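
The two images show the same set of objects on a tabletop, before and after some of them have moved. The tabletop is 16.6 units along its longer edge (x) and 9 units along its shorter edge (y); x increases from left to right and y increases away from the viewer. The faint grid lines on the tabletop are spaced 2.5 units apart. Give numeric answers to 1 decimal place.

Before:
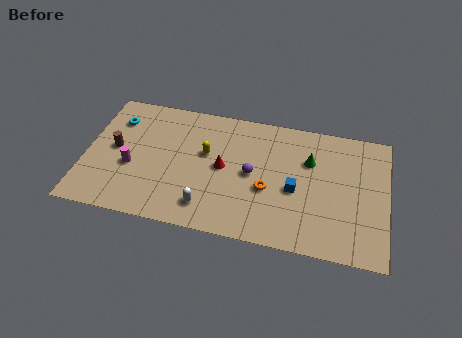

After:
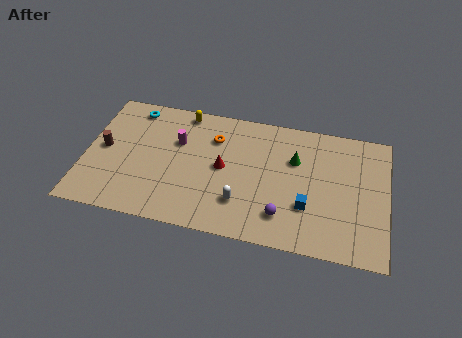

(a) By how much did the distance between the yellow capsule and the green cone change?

+0.9

The distance was about 5.7 in the first image and 6.6 in the second, so they moved 0.9 units further apart.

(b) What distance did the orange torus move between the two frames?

4.3

From (10.1, 3.6) to (7.0, 6.6), the orange torus covered √(3.1² + 3.0²) ≈ 4.3 units.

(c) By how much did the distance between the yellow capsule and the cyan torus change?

-2.5

Before: roughly 5.3 units apart; after: 2.8. That's 2.5 units closer together.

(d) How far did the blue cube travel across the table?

1.2

The blue cube was near (11.6, 3.9) before and (12.3, 2.9) after, so it travelled √(0.7² + 1.0²) ≈ 1.2 units.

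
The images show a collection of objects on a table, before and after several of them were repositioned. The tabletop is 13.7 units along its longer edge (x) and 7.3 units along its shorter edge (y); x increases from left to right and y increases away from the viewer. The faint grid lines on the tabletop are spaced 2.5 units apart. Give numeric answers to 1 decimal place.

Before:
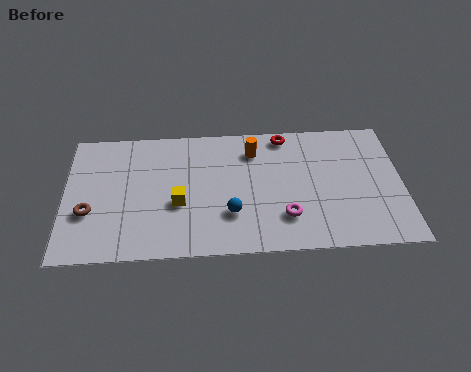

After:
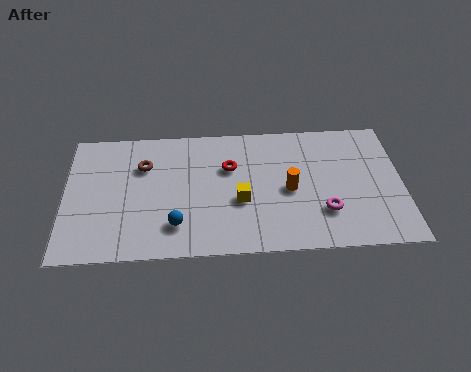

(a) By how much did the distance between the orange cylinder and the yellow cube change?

-2.1

The distance was about 4.2 in the first image and 2.1 in the second, so they moved 2.1 units closer together.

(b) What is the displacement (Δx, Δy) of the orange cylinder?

(1.4, -2.3)

From the two frames, the orange cylinder sits at roughly (7.7, 5.7) before and (9.1, 3.4) after.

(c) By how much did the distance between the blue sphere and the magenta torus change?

+3.8

The distance was about 2.2 in the first image and 6.0 in the second, so they moved 3.8 units further apart.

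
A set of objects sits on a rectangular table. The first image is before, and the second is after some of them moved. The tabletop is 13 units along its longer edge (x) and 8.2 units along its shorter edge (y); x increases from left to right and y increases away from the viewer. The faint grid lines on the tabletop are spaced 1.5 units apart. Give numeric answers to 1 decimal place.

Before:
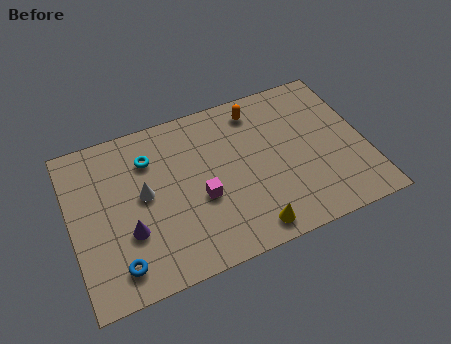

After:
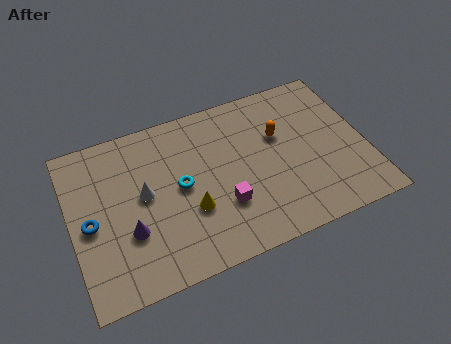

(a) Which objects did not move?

the white cone and the purple cone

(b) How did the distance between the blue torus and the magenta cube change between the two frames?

+1.6

The distance was about 4.2 in the first image and 5.8 in the second, so they moved 1.6 units further apart.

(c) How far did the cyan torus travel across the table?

2.2

From (3.6, 6.1) to (4.8, 4.2), the cyan torus covered √(1.2² + 1.9²) ≈ 2.2 units.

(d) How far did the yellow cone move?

3.1

The yellow cone was near (7.5, 1.0) before and (5.1, 2.9) after, so it travelled √(2.4² + 1.9²) ≈ 3.1 units.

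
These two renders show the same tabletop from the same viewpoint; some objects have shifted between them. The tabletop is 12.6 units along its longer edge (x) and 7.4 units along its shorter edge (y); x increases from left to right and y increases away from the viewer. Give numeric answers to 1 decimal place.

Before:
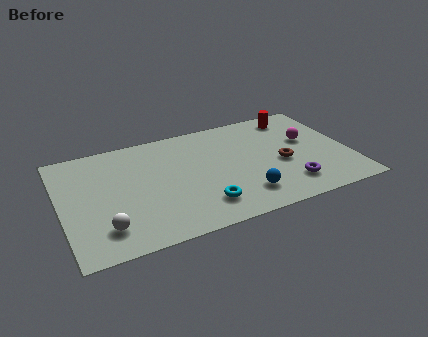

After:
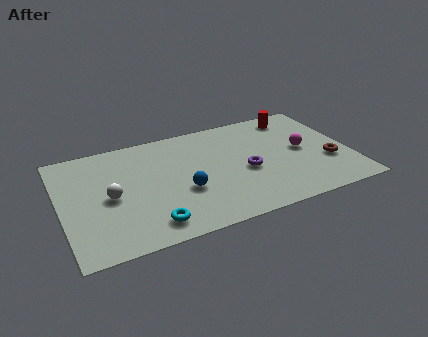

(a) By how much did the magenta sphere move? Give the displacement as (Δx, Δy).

(-0.3, -0.6)

The magenta sphere started near (10.9, 4.4) and ended near (10.6, 3.8).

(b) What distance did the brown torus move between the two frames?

2.1

The brown torus was near (9.6, 3.2) before and (11.6, 2.6) after, so it travelled √(2.0² + 0.6²) ≈ 2.1 units.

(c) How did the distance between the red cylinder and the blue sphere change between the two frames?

+0.9

Before: roughly 5.5 units apart; after: 6.4. That's 0.9 units further apart.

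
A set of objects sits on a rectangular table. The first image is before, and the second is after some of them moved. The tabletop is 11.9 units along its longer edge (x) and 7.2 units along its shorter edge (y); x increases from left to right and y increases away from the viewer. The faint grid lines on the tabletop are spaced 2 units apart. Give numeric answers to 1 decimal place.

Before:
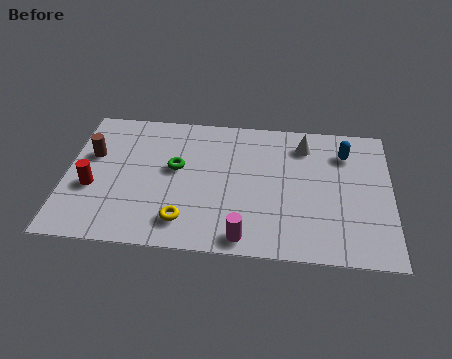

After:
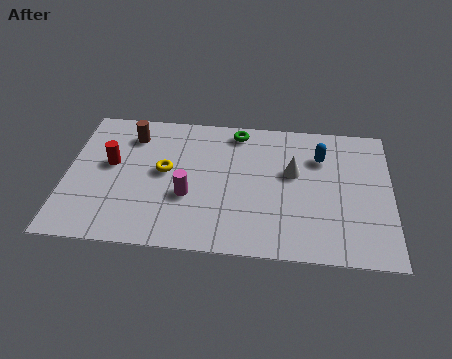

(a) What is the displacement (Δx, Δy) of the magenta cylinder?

(-2.1, 1.9)

The magenta cylinder started near (6.6, 0.8) and ended near (4.5, 2.7).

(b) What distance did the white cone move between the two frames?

1.6

The white cone moved from about (8.7, 5.8) to (8.3, 4.3), a distance of √(0.4² + 1.5²) ≈ 1.6.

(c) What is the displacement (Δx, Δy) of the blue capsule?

(-0.9, -0.3)

From the two frames, the blue capsule sits at roughly (10.2, 5.5) before and (9.3, 5.2) after.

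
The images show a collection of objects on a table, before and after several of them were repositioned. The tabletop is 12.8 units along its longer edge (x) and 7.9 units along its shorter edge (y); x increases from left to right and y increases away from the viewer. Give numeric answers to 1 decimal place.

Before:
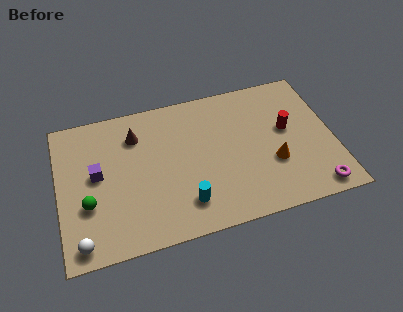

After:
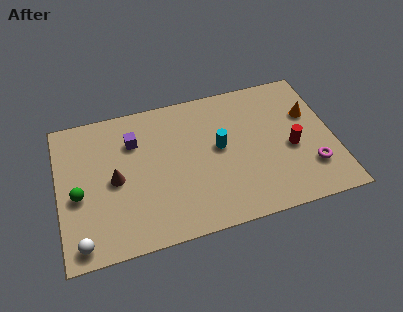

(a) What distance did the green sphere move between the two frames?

0.7

The green sphere was near (1.3, 2.8) before and (0.9, 3.4) after, so it travelled √(0.4² + 0.6²) ≈ 0.7 units.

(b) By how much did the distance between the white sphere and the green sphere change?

+0.6

The distance was about 1.9 in the first image and 2.5 in the second, so they moved 0.6 units further apart.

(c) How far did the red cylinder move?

1.1

The red cylinder was near (10.7, 4.5) before and (10.8, 3.4) after, so it travelled √(0.1² + 1.1²) ≈ 1.1 units.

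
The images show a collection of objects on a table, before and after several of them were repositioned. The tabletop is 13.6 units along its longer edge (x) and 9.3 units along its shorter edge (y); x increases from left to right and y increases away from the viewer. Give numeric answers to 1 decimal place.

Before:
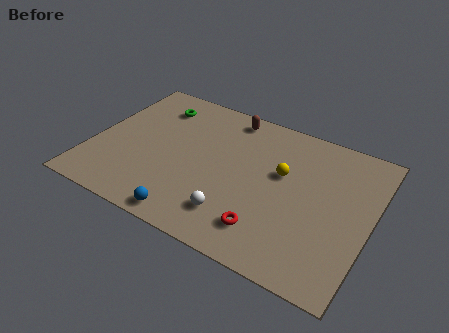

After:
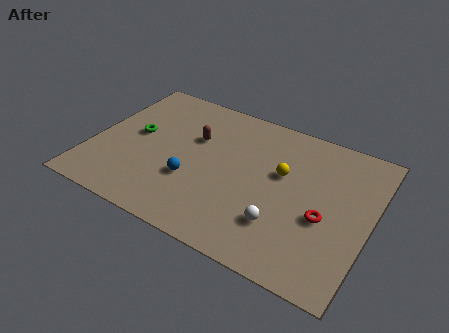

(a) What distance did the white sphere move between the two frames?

2.3

The white sphere moved from about (7.4, 2.0) to (9.6, 2.5), a distance of √(2.2² + 0.5²) ≈ 2.3.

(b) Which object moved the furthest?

the red torus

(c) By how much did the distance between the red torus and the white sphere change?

+0.7

Before: roughly 1.6 units apart; after: 2.3. That's 0.7 units further apart.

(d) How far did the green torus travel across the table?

2.5

From (2.6, 7.4) to (2.0, 5.0), the green torus covered √(0.6² + 2.4²) ≈ 2.5 units.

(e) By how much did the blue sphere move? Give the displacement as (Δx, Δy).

(-0.3, 2.3)

From the two frames, the blue sphere sits at roughly (5.4, 0.9) before and (5.1, 3.2) after.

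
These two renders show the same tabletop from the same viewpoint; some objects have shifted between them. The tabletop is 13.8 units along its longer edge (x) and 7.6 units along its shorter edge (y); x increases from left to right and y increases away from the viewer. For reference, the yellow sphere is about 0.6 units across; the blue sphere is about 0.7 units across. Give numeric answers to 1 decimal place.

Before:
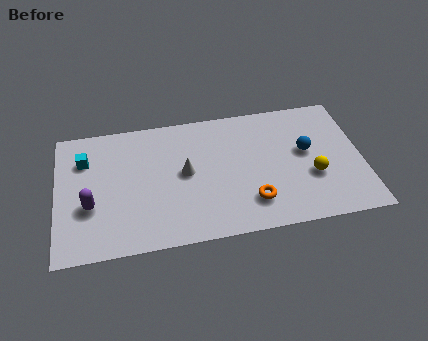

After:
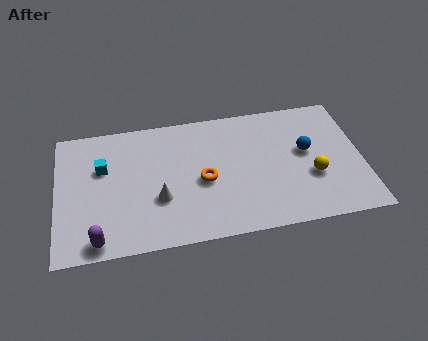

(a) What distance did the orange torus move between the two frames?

2.6

From (8.7, 1.8) to (6.6, 3.4), the orange torus covered √(2.1² + 1.6²) ≈ 2.6 units.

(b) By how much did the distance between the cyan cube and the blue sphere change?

-0.9

Before: roughly 10.1 units apart; after: 9.2. That's 0.9 units closer together.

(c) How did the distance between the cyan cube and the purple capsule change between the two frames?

+1.4

They were about 2.7 units apart before and 4.1 after — 1.4 units further apart.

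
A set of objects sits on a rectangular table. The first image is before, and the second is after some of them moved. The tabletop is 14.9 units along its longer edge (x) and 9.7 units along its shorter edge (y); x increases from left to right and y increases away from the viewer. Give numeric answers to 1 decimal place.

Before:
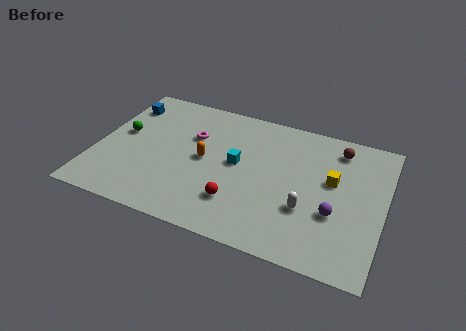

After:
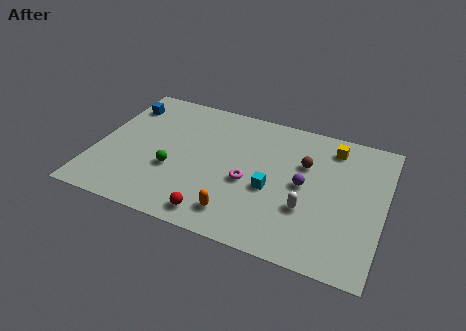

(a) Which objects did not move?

the white capsule and the blue cube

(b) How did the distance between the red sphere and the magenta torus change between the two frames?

-1.6

The distance was about 4.8 in the first image and 3.2 in the second, so they moved 1.6 units closer together.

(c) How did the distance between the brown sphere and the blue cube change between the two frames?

-1.5

They were about 11.3 units apart before and 9.8 after — 1.5 units closer together.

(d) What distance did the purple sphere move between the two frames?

2.2

From (12.5, 3.5) to (10.8, 4.9), the purple sphere covered √(1.7² + 1.4²) ≈ 2.2 units.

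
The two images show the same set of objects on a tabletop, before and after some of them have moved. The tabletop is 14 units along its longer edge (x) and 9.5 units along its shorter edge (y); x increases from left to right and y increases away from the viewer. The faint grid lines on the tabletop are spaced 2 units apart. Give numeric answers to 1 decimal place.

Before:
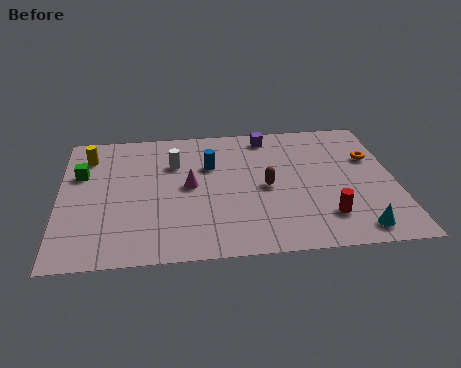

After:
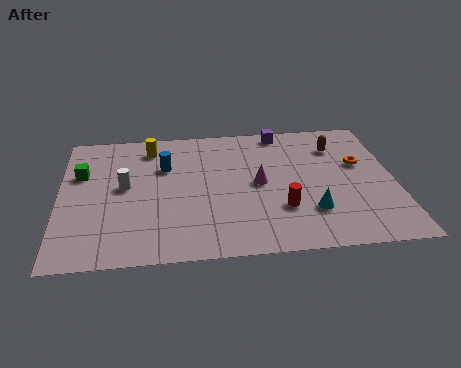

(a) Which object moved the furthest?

the brown capsule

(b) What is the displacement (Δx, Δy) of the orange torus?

(-0.5, -0.4)

The orange torus started near (13.1, 6.2) and ended near (12.6, 5.8).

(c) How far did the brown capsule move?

4.1

The brown capsule was near (8.6, 4.5) before and (11.7, 7.2) after, so it travelled √(3.1² + 2.7²) ≈ 4.1 units.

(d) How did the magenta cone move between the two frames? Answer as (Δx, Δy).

(2.9, -0.1)

The magenta cone started near (5.4, 4.9) and ended near (8.3, 4.8).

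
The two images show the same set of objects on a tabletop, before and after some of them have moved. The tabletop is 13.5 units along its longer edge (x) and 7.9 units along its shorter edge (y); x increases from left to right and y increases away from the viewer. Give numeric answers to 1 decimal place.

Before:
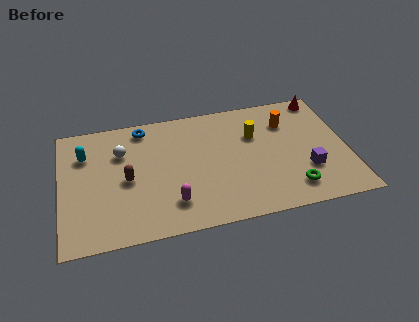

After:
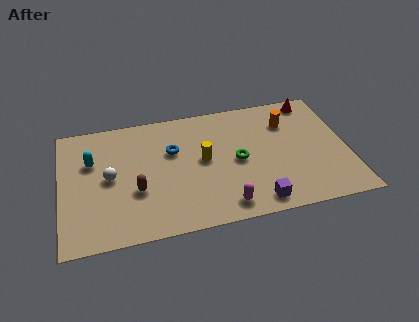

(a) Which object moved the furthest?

the green torus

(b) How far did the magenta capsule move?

2.5

The magenta capsule was near (5.1, 1.8) before and (7.5, 1.1) after, so it travelled √(2.4² + 0.7²) ≈ 2.5 units.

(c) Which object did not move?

the orange cylinder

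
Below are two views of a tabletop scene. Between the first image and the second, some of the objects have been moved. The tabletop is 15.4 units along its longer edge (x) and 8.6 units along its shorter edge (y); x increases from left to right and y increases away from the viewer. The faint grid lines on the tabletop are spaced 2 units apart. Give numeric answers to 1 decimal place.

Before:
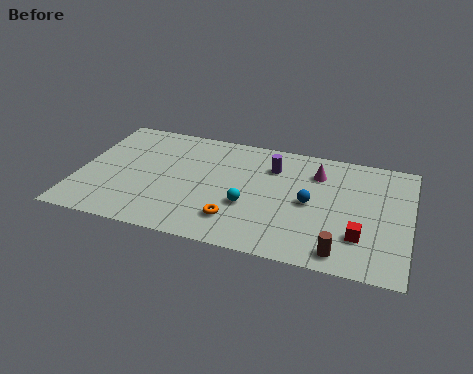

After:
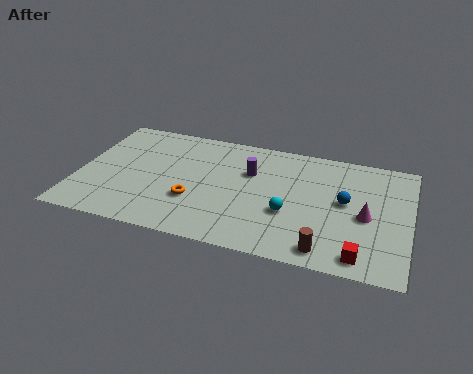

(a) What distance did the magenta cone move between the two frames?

3.5

From (11.0, 6.5) to (13.4, 3.9), the magenta cone covered √(2.4² + 2.6²) ≈ 3.5 units.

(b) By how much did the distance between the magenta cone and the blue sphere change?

-1.0

Before: roughly 2.3 units apart; after: 1.3. That's 1.0 units closer together.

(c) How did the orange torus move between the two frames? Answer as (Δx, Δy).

(-2.0, 0.9)

The orange torus started near (7.5, 2.0) and ended near (5.5, 2.9).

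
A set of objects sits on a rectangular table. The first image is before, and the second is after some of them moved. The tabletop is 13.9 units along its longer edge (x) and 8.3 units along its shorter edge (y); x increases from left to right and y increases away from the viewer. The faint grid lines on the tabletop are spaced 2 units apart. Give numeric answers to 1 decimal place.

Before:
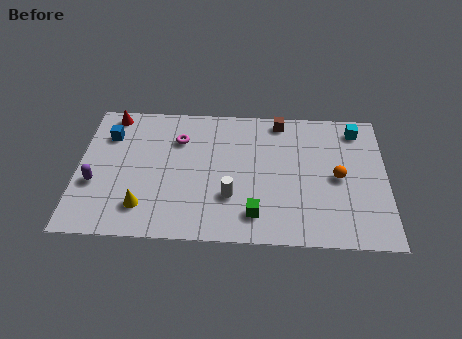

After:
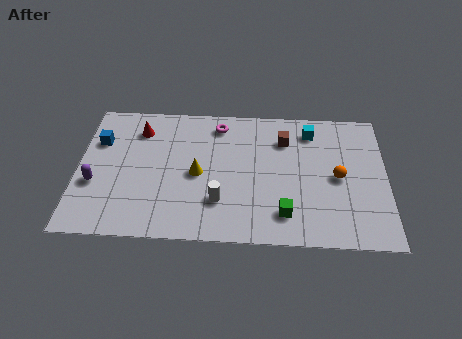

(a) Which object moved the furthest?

the yellow cone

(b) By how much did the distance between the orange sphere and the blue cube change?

+0.3

The distance was about 10.6 in the first image and 10.9 in the second, so they moved 0.3 units further apart.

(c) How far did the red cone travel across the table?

1.6

The red cone moved from about (1.4, 7.4) to (2.7, 6.5), a distance of √(1.3² + 0.9²) ≈ 1.6.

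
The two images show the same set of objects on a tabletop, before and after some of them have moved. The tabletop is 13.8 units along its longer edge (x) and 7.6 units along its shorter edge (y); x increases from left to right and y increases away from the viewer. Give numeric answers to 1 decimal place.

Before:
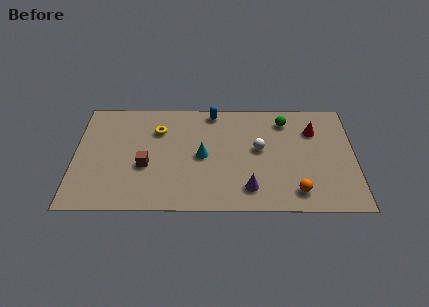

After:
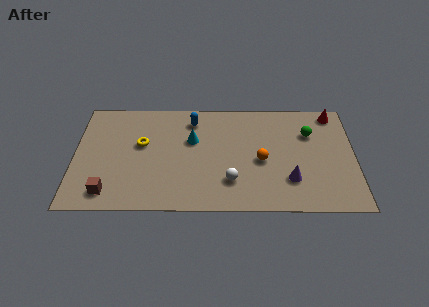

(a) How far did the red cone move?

1.6

The red cone was near (11.8, 5.5) before and (12.8, 6.7) after, so it travelled √(1.0² + 1.2²) ≈ 1.6 units.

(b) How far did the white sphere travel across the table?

2.6

From (9.1, 4.2) to (7.7, 2.0), the white sphere covered √(1.4² + 2.2²) ≈ 2.6 units.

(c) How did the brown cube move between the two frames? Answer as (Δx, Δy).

(-1.8, -1.8)

From the two frames, the brown cube sits at roughly (3.5, 3.0) before and (1.7, 1.2) after.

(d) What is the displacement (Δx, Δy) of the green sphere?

(1.2, -0.9)

From the two frames, the green sphere sits at roughly (10.4, 6.2) before and (11.6, 5.3) after.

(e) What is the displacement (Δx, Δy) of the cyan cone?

(-0.5, 1.1)

The cyan cone was at about (6.3, 3.7) and moved to about (5.8, 4.8).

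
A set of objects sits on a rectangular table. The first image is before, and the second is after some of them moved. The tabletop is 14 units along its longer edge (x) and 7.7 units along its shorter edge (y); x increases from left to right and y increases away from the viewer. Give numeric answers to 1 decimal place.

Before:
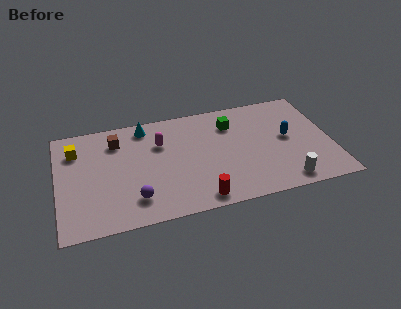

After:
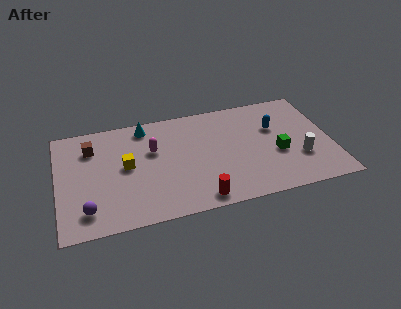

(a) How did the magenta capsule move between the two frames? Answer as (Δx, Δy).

(-0.4, -0.4)

The magenta capsule started near (5.3, 5.3) and ended near (4.9, 4.9).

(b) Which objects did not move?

the red cylinder and the cyan cone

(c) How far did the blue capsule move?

1.1

The blue capsule moved from about (11.8, 4.1) to (11.2, 5.0), a distance of √(0.6² + 0.9²) ≈ 1.1.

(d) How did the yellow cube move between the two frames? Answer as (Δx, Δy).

(2.5, -1.7)

From the two frames, the yellow cube sits at roughly (1.0, 5.8) before and (3.5, 4.1) after.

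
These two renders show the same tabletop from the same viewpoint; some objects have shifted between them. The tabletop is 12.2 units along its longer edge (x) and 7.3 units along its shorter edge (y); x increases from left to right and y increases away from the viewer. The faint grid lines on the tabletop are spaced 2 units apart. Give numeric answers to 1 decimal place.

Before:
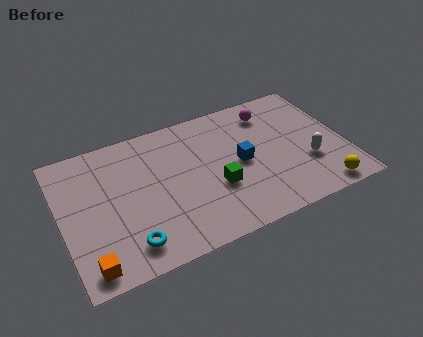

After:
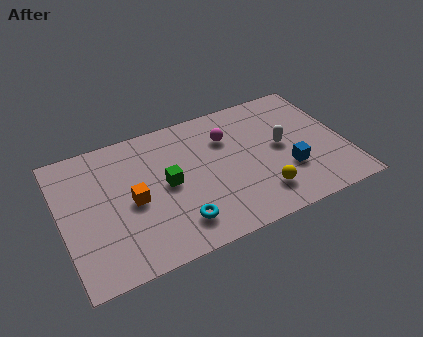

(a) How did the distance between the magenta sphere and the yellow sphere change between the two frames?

-1.6

Before: roughly 5.3 units apart; after: 3.7. That's 1.6 units closer together.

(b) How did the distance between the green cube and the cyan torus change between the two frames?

-1.9

Before: roughly 4.1 units apart; after: 2.2. That's 1.9 units closer together.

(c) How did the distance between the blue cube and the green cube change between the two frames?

+3.8

They were about 1.5 units apart before and 5.3 after — 3.8 units further apart.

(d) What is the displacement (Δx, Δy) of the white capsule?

(-1.0, 1.3)

From the two frames, the white capsule sits at roughly (10.5, 2.5) before and (9.5, 3.8) after.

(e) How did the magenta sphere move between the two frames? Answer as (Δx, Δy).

(-2.0, -0.7)

The magenta sphere started near (9.3, 5.9) and ended near (7.3, 5.2).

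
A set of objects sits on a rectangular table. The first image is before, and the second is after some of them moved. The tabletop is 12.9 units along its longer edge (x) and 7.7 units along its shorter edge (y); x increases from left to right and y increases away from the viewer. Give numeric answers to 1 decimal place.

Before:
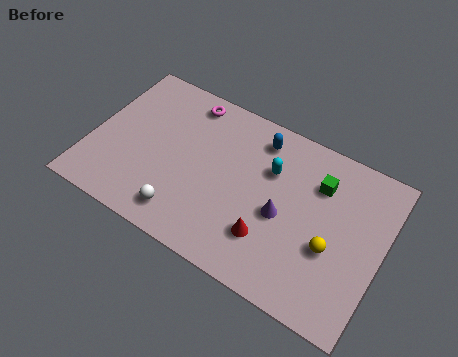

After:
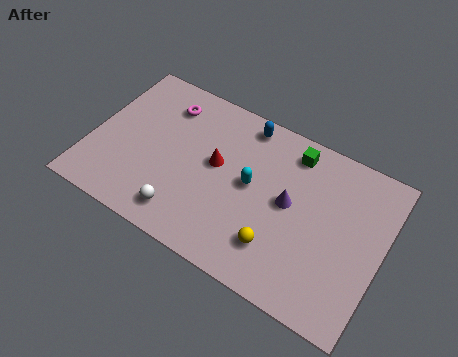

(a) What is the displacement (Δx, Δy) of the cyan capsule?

(-0.7, -1.1)

From the two frames, the cyan capsule sits at roughly (7.8, 5.2) before and (7.1, 4.1) after.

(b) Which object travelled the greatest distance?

the red cone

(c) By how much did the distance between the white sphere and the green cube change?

-0.3

Before: roughly 6.9 units apart; after: 6.6. That's 0.3 units closer together.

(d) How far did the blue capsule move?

0.8

From (7.1, 6.4) to (6.4, 6.8), the blue capsule covered √(0.7² + 0.4²) ≈ 0.8 units.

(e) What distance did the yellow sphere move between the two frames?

2.5

The yellow sphere was near (10.8, 3.0) before and (8.6, 1.9) after, so it travelled √(2.2² + 1.1²) ≈ 2.5 units.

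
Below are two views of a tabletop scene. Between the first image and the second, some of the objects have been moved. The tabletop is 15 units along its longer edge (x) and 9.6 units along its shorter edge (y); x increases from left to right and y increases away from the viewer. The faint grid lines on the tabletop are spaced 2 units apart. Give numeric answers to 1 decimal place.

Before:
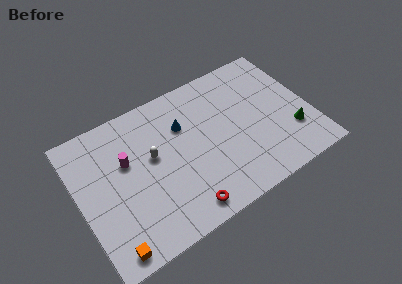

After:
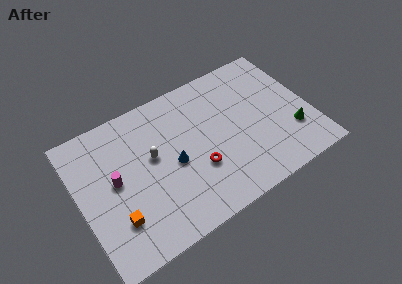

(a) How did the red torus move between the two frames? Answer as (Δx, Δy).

(1.3, 2.1)

From the two frames, the red torus sits at roughly (6.1, 1.2) before and (7.4, 3.3) after.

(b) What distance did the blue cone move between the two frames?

2.4

From (7.0, 6.6) to (6.0, 4.4), the blue cone covered √(1.0² + 2.2²) ≈ 2.4 units.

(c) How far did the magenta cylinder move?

1.3

The magenta cylinder moved from about (3.2, 6.0) to (2.3, 5.1), a distance of √(0.9² + 0.9²) ≈ 1.3.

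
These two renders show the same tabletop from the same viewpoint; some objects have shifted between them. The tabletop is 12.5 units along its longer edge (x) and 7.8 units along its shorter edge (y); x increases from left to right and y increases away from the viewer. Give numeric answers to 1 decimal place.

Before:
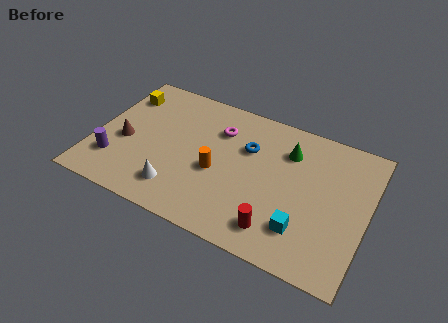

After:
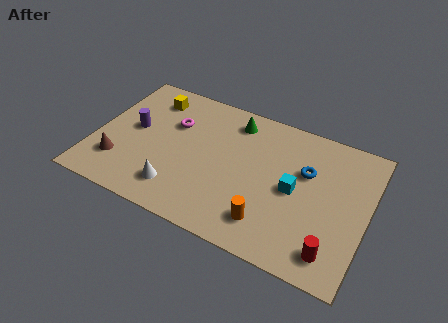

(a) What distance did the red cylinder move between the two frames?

2.5

The red cylinder was near (8.7, 1.4) before and (11.2, 1.3) after, so it travelled √(2.5² + 0.1²) ≈ 2.5 units.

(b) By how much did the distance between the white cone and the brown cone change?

-0.4

Before: roughly 3.2 units apart; after: 2.8. That's 0.4 units closer together.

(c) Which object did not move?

the white cone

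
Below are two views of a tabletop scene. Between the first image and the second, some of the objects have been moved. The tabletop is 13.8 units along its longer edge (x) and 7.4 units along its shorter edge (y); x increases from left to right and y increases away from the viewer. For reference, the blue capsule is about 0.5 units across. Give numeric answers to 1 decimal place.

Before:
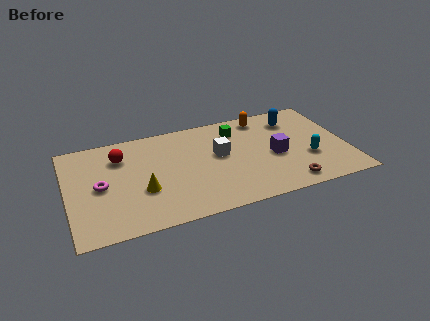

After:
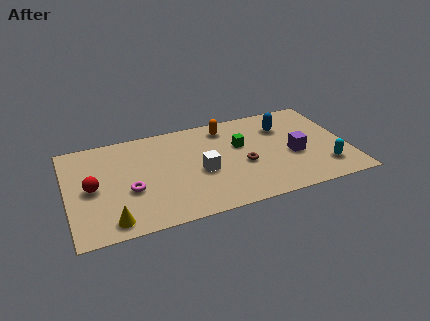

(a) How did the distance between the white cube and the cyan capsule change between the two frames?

+1.6

They were about 4.6 units apart before and 6.2 after — 1.6 units further apart.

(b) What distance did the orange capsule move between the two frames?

1.9

The orange capsule was near (9.9, 6.4) before and (8.0, 6.2) after, so it travelled √(1.9² + 0.2²) ≈ 1.9 units.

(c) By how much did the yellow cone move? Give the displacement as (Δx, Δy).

(-1.6, -1.7)

The yellow cone was at about (3.6, 2.7) and moved to about (2.0, 1.0).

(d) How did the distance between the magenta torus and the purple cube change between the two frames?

-0.5

The distance was about 8.6 in the first image and 8.1 in the second, so they moved 0.5 units closer together.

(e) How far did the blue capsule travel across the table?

0.7

The blue capsule was near (11.4, 5.8) before and (10.8, 5.4) after, so it travelled √(0.6² + 0.4²) ≈ 0.7 units.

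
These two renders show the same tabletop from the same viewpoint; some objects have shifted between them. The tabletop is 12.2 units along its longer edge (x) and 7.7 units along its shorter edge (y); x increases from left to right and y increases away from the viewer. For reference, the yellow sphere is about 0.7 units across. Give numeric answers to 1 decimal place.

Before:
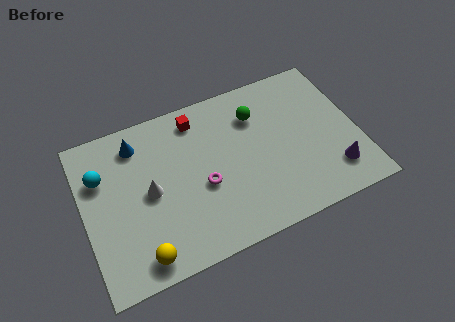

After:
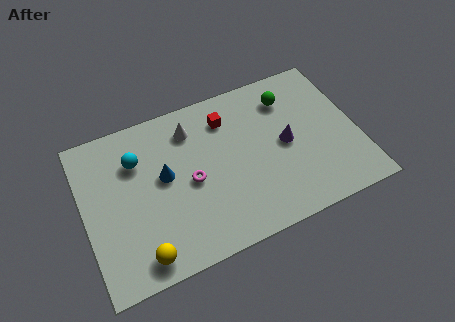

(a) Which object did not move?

the yellow sphere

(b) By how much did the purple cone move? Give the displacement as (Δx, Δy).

(-1.9, 2.1)

The purple cone was at about (10.9, 1.7) and moved to about (9.0, 3.8).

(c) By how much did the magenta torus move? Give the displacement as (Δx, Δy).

(-0.5, 0.4)

The magenta torus was at about (5.2, 3.2) and moved to about (4.7, 3.6).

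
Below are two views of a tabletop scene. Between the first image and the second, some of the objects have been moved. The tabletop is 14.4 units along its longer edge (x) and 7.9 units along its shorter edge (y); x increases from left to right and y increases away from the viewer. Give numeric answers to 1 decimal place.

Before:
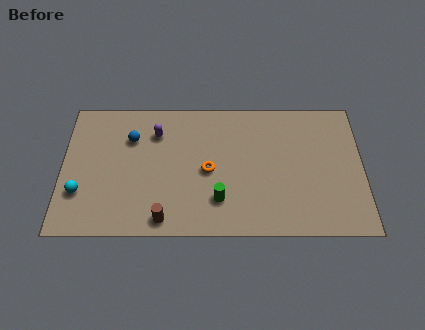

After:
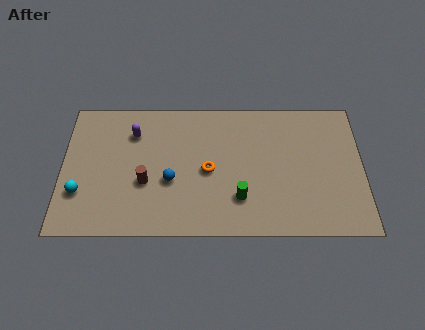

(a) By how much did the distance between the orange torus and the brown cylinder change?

-0.4

They were about 3.5 units apart before and 3.1 after — 0.4 units closer together.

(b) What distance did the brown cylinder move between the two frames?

2.3

The brown cylinder moved from about (4.9, 0.9) to (4.0, 3.0), a distance of √(0.9² + 2.1²) ≈ 2.3.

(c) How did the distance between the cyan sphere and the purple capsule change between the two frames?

-0.7

Before: roughly 5.0 units apart; after: 4.3. That's 0.7 units closer together.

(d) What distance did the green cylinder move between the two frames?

1.0

The green cylinder was near (7.5, 2.0) before and (8.5, 2.1) after, so it travelled √(1.0² + 0.1²) ≈ 1.0 units.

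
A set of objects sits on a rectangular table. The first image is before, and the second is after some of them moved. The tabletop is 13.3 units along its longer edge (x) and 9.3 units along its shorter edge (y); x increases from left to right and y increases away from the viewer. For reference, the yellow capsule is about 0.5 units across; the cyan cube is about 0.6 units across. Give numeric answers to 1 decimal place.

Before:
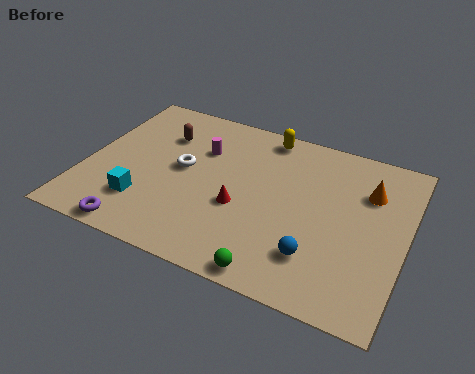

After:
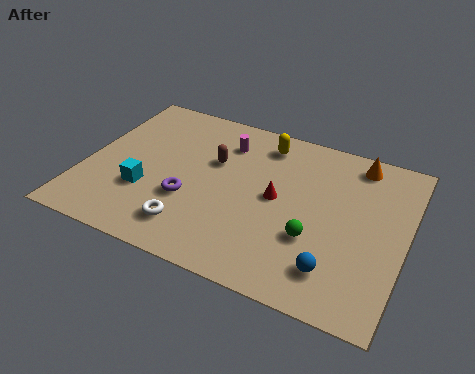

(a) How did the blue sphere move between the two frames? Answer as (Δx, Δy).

(0.8, -0.4)

From the two frames, the blue sphere sits at roughly (9.9, 2.3) before and (10.7, 1.9) after.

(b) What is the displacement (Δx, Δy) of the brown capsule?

(2.3, -0.8)

The brown capsule started near (2.9, 6.7) and ended near (5.2, 5.9).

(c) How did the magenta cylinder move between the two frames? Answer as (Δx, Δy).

(0.9, 0.8)

From the two frames, the magenta cylinder sits at roughly (4.6, 6.4) before and (5.5, 7.2) after.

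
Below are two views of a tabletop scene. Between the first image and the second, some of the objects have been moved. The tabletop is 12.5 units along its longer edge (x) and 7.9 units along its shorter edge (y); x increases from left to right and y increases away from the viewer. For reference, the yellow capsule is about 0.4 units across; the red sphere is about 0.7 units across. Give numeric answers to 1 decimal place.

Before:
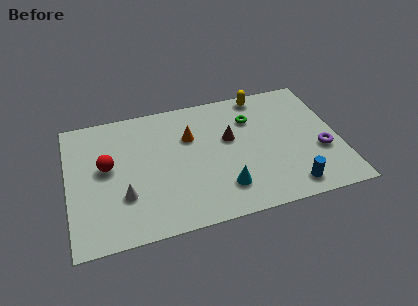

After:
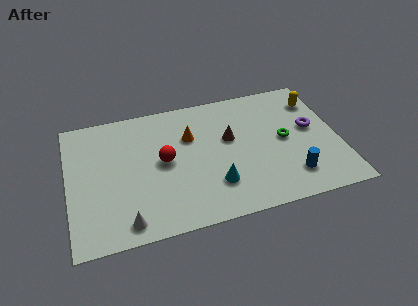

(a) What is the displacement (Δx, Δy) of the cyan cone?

(-0.4, 0.3)

The cyan cone started near (7.0, 1.8) and ended near (6.6, 2.1).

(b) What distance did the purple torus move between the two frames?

1.5

From (11.6, 2.9) to (11.3, 4.4), the purple torus covered √(0.3² + 1.5²) ≈ 1.5 units.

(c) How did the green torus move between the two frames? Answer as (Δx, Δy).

(1.4, -1.7)

The green torus started near (8.6, 5.7) and ended near (10.0, 4.0).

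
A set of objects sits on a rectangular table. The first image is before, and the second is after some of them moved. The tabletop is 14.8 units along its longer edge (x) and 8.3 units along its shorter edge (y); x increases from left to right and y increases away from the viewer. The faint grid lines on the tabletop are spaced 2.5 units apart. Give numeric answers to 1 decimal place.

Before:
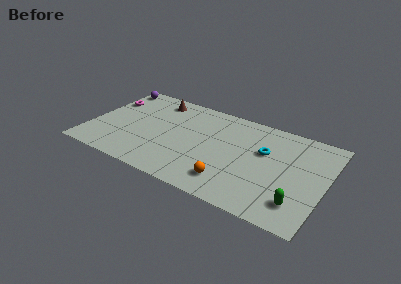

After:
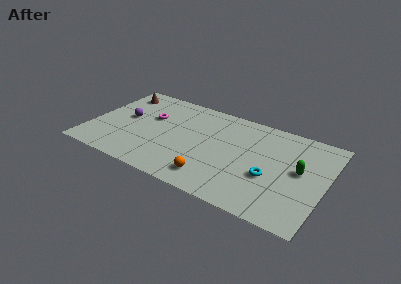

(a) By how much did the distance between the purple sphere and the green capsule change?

-2.6

The distance was about 13.7 in the first image and 11.1 in the second, so they moved 2.6 units closer together.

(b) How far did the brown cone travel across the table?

2.4

The brown cone moved from about (3.7, 7.0) to (1.3, 6.8), a distance of √(2.4² + 0.2²) ≈ 2.4.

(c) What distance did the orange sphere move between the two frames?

1.1

From (9.2, 1.7) to (8.1, 1.5), the orange sphere covered √(1.1² + 0.2²) ≈ 1.1 units.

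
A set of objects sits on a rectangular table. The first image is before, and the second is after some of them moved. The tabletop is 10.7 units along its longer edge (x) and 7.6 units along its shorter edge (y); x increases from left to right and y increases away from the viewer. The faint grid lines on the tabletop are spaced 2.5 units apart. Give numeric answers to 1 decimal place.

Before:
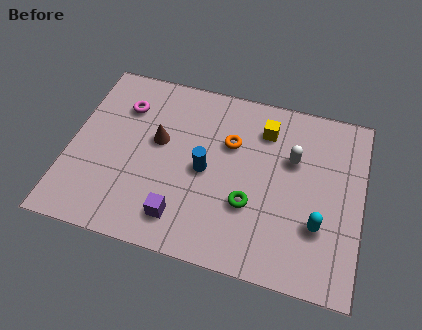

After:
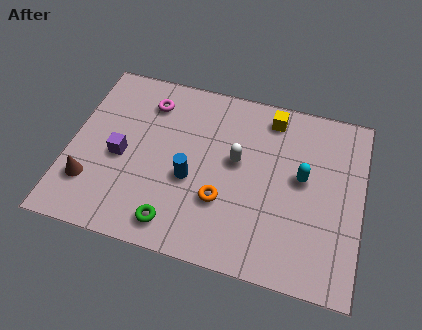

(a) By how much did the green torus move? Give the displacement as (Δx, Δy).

(-2.6, -1.5)

The green torus started near (6.7, 2.6) and ended near (4.1, 1.1).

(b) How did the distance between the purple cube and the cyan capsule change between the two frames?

+1.6

Before: roughly 5.0 units apart; after: 6.6. That's 1.6 units further apart.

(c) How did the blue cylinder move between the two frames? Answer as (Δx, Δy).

(-0.5, -0.5)

From the two frames, the blue cylinder sits at roughly (5.0, 3.6) before and (4.5, 3.1) after.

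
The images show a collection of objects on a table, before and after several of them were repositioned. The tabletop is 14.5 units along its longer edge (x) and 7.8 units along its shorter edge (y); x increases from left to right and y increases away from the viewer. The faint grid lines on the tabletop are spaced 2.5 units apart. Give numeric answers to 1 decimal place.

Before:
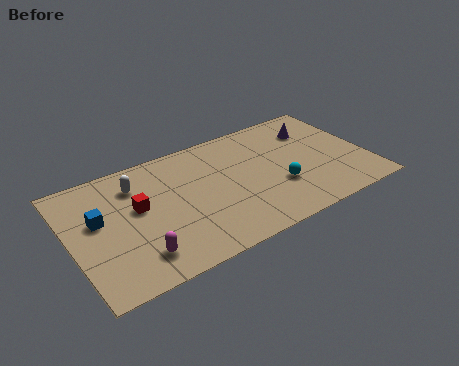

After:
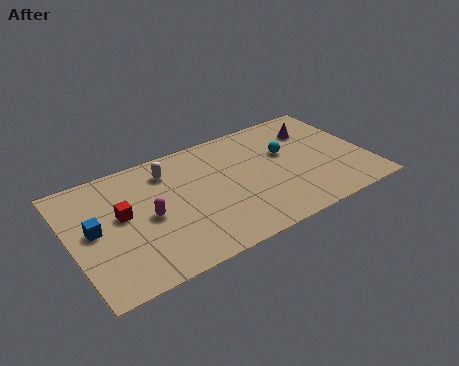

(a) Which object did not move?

the purple cone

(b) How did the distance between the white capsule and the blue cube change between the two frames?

+2.0

They were about 2.4 units apart before and 4.4 after — 2.0 units further apart.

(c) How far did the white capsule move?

1.6

The white capsule was near (3.4, 6.0) before and (5.0, 6.2) after, so it travelled √(1.6² + 0.2²) ≈ 1.6 units.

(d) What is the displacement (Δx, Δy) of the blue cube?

(-0.3, -0.5)

The blue cube was at about (1.4, 4.6) and moved to about (1.1, 4.1).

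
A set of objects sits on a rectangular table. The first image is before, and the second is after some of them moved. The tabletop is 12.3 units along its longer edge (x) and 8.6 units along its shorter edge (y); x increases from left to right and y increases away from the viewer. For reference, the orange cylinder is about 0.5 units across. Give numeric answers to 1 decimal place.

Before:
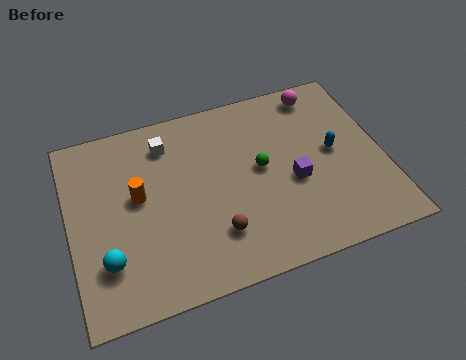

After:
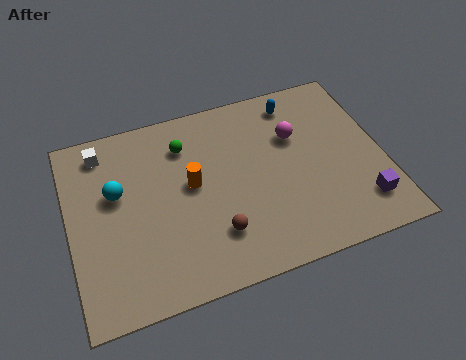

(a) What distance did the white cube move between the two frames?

2.5

The white cube was near (4.0, 6.9) before and (1.5, 7.3) after, so it travelled √(2.5² + 0.4²) ≈ 2.5 units.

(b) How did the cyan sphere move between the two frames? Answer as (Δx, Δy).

(0.6, 2.9)

From the two frames, the cyan sphere sits at roughly (1.3, 2.3) before and (1.9, 5.2) after.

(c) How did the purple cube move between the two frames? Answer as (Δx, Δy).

(2.5, -1.8)

From the two frames, the purple cube sits at roughly (8.7, 3.6) before and (11.2, 1.8) after.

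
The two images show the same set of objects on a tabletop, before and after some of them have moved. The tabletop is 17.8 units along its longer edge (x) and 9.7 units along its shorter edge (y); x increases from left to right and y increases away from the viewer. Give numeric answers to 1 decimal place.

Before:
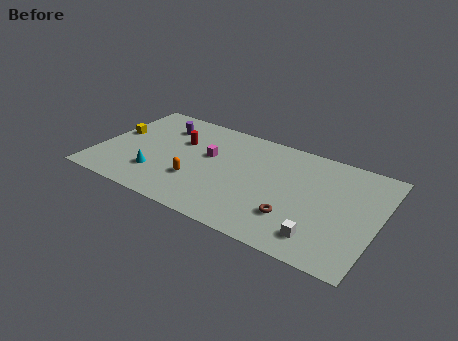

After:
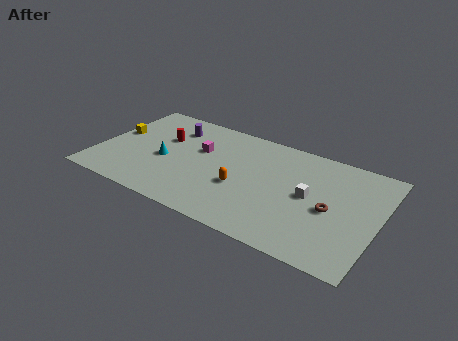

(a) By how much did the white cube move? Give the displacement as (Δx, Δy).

(-1.1, 3.2)

From the two frames, the white cube sits at roughly (14.6, 1.8) before and (13.5, 5.0) after.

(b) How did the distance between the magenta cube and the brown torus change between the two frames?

+2.1

The distance was about 6.7 in the first image and 8.8 in the second, so they moved 2.1 units further apart.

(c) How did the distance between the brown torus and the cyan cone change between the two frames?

+1.8

They were about 8.8 units apart before and 10.6 after — 1.8 units further apart.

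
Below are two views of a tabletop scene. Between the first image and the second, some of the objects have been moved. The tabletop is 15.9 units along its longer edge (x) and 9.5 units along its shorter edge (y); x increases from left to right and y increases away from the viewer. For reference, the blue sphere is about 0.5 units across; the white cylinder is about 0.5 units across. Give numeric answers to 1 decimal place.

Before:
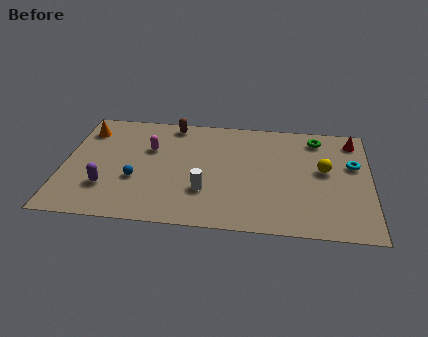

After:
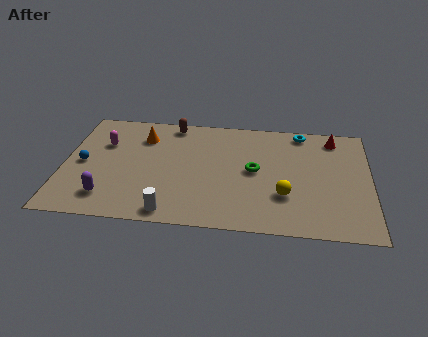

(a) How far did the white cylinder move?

2.5

The white cylinder was near (7.4, 2.9) before and (5.7, 1.0) after, so it travelled √(1.7² + 1.9²) ≈ 2.5 units.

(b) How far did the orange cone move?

3.0

The orange cone moved from about (1.0, 7.5) to (4.0, 7.2), a distance of √(3.0² + 0.3²) ≈ 3.0.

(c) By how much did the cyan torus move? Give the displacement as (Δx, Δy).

(-2.7, 2.6)

From the two frames, the cyan torus sits at roughly (15.0, 5.9) before and (12.3, 8.5) after.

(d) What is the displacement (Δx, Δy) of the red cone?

(-1.0, 0.1)

The red cone was at about (15.0, 8.0) and moved to about (14.0, 8.1).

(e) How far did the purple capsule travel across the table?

0.8

The purple capsule was near (2.3, 2.7) before and (2.4, 1.9) after, so it travelled √(0.1² + 0.8²) ≈ 0.8 units.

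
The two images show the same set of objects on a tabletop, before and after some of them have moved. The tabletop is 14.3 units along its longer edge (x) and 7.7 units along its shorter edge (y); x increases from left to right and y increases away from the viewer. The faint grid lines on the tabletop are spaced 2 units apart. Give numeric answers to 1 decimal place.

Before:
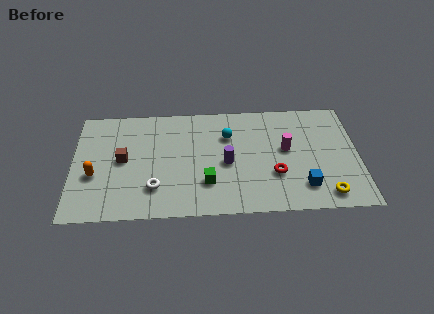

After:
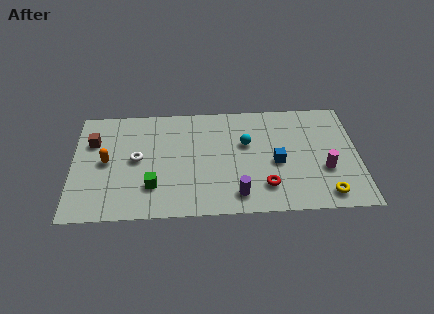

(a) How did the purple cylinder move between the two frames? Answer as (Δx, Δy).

(0.5, -2.2)

From the two frames, the purple cylinder sits at roughly (7.7, 3.5) before and (8.2, 1.3) after.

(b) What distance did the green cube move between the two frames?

2.7

The green cube moved from about (6.7, 2.2) to (4.0, 2.1), a distance of √(2.7² + 0.1²) ≈ 2.7.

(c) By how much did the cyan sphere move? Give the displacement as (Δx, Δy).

(0.9, -0.6)

The cyan sphere started near (7.8, 5.4) and ended near (8.7, 4.8).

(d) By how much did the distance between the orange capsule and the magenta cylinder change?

+1.3

The distance was about 9.7 in the first image and 11.0 in the second, so they moved 1.3 units further apart.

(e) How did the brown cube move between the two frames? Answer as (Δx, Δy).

(-1.5, 1.3)

The brown cube started near (2.5, 4.0) and ended near (1.0, 5.3).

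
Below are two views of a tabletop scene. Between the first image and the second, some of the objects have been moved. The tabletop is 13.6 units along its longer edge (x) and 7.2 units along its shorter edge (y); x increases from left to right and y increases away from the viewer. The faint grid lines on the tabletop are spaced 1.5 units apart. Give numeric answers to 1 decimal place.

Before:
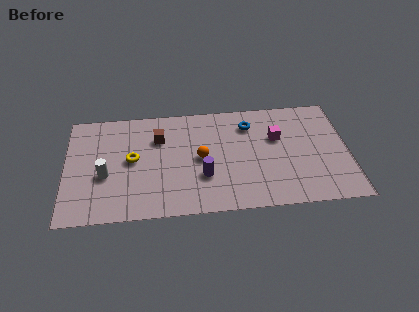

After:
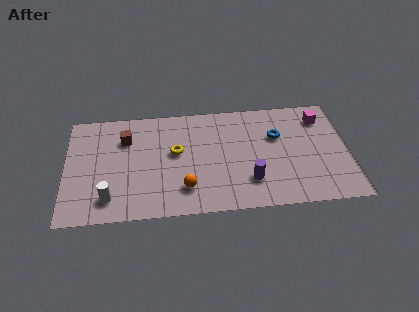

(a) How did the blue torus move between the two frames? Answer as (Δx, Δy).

(1.3, -0.9)

The blue torus started near (8.9, 5.6) and ended near (10.2, 4.7).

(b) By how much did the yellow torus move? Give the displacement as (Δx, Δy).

(2.1, 0.3)

The yellow torus was at about (3.2, 3.8) and moved to about (5.3, 4.1).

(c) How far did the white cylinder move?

1.5

From (1.9, 2.9) to (2.1, 1.4), the white cylinder covered √(0.2² + 1.5²) ≈ 1.5 units.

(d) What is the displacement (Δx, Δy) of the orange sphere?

(-0.8, -1.9)

The orange sphere was at about (6.5, 3.6) and moved to about (5.7, 1.7).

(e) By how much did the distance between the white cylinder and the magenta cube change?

+2.7

The distance was about 8.5 in the first image and 11.2 in the second, so they moved 2.7 units further apart.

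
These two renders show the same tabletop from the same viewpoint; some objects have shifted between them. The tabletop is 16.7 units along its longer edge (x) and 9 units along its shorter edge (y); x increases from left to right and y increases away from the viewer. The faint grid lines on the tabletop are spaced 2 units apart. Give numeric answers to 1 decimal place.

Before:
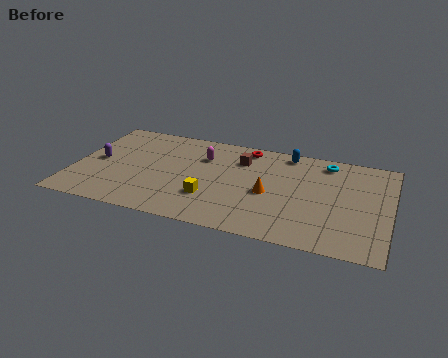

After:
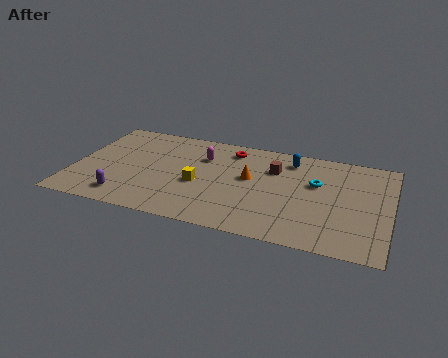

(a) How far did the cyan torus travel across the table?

2.1

The cyan torus moved from about (13.2, 7.7) to (12.8, 5.6), a distance of √(0.4² + 2.1²) ≈ 2.1.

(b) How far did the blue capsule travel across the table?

0.6

The blue capsule moved from about (11.1, 8.0) to (11.3, 7.4), a distance of √(0.2² + 0.6²) ≈ 0.6.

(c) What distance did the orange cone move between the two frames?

1.6

The orange cone moved from about (10.4, 4.0) to (9.3, 5.1), a distance of √(1.1² + 1.1²) ≈ 1.6.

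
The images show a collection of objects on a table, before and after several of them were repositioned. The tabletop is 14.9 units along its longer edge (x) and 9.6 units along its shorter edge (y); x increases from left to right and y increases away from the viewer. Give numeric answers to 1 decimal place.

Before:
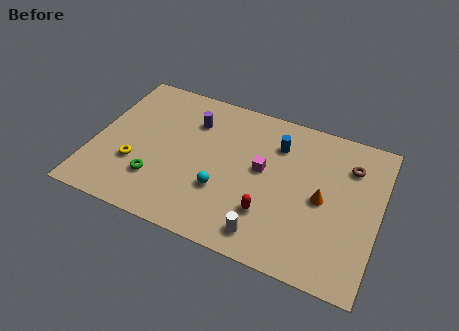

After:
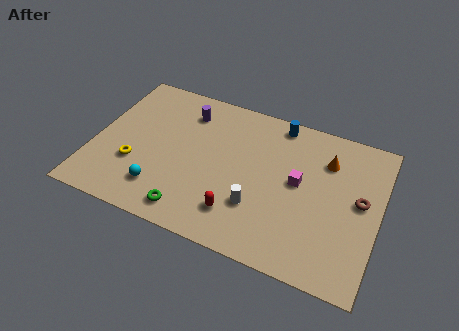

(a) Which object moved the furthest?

the cyan sphere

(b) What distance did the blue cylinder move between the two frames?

1.4

The blue cylinder moved from about (9.4, 7.2) to (9.3, 8.6), a distance of √(0.1² + 1.4²) ≈ 1.4.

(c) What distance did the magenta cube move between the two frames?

1.9

The magenta cube moved from about (8.8, 5.3) to (10.7, 5.2), a distance of √(1.9² + 0.1²) ≈ 1.9.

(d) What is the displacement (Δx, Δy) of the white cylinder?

(-0.6, 1.5)

The white cylinder was at about (9.4, 1.4) and moved to about (8.8, 2.9).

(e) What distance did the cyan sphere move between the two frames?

3.3

From (6.9, 3.2) to (3.8, 2.1), the cyan sphere covered √(3.1² + 1.1²) ≈ 3.3 units.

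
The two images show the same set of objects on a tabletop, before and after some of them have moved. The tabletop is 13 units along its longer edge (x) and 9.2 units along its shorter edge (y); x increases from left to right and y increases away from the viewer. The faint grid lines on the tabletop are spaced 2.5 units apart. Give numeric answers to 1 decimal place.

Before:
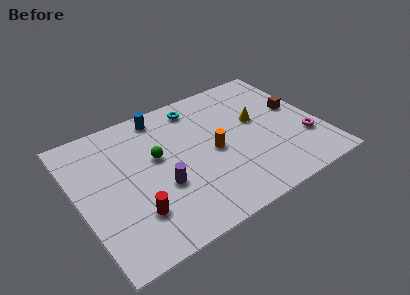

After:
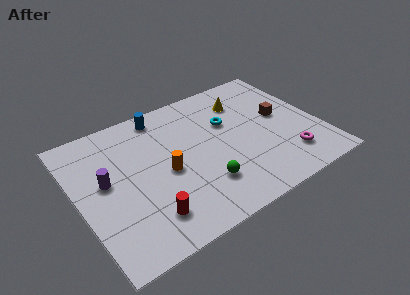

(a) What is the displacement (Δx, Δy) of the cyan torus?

(1.4, -1.9)

The cyan torus was at about (6.9, 7.8) and moved to about (8.3, 5.9).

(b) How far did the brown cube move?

0.9

From (12.0, 5.2) to (11.1, 5.0), the brown cube covered √(0.9² + 0.2²) ≈ 0.9 units.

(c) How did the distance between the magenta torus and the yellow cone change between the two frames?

+1.9

Before: roughly 3.3 units apart; after: 5.2. That's 1.9 units further apart.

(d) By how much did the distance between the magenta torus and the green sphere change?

-3.5

Before: roughly 8.1 units apart; after: 4.6. That's 3.5 units closer together.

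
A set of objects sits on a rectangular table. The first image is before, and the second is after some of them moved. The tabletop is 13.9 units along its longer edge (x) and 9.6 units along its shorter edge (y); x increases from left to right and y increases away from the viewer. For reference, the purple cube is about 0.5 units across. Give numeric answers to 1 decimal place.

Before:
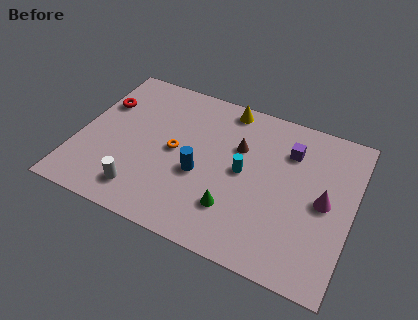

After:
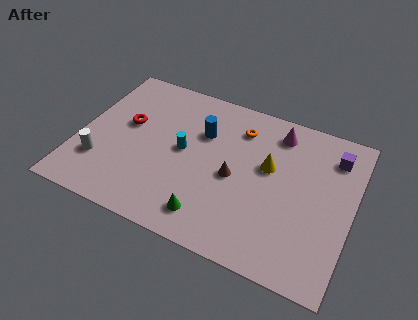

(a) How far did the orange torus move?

4.0

From (4.9, 4.8) to (7.9, 7.5), the orange torus covered √(3.0² + 2.7²) ≈ 4.0 units.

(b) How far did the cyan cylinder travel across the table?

3.1

From (8.4, 4.9) to (5.3, 5.0), the cyan cylinder covered √(3.1² + 0.1²) ≈ 3.1 units.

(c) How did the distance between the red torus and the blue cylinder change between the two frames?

-2.1

The distance was about 6.0 in the first image and 3.9 in the second, so they moved 2.1 units closer together.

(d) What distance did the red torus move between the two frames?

1.7

From (0.9, 6.5) to (2.3, 5.6), the red torus covered √(1.4² + 0.9²) ≈ 1.7 units.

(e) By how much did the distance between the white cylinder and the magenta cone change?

+0.6

Before: roughly 9.4 units apart; after: 10.0. That's 0.6 units further apart.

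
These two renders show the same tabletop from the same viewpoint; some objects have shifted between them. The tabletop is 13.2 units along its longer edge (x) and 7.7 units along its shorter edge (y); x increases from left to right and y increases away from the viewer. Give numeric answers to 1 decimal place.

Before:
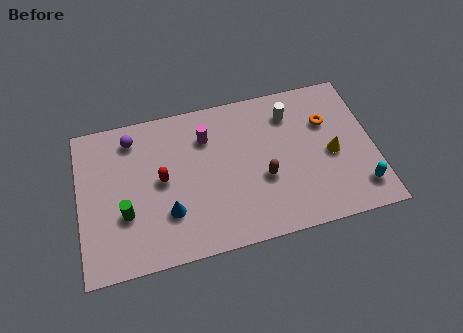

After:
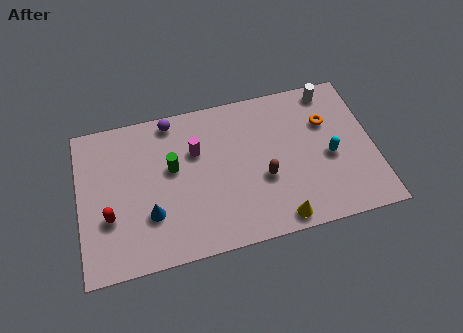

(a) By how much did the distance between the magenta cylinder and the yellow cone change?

-0.4

The distance was about 5.9 in the first image and 5.5 in the second, so they moved 0.4 units closer together.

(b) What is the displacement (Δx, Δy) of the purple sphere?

(1.8, 0.5)

The purple sphere was at about (2.5, 6.4) and moved to about (4.3, 6.9).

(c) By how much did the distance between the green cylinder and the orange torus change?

-2.5

They were about 9.5 units apart before and 7.0 after — 2.5 units closer together.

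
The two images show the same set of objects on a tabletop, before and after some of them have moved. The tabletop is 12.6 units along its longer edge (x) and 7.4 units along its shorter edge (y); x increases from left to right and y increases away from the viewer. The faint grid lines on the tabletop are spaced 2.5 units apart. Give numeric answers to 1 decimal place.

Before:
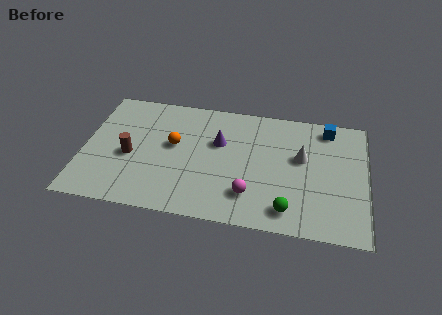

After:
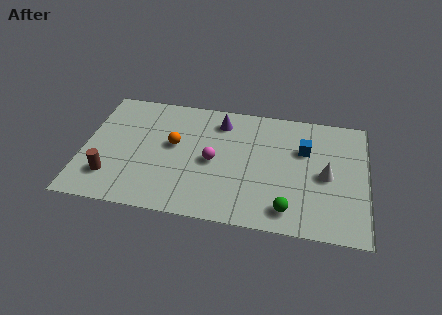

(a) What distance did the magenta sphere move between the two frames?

2.4

From (7.5, 1.8) to (5.8, 3.5), the magenta sphere covered √(1.7² + 1.7²) ≈ 2.4 units.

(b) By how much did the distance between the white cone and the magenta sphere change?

+1.6

Before: roughly 3.4 units apart; after: 5.0. That's 1.6 units further apart.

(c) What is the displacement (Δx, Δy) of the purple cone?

(0.0, 1.3)

The purple cone was at about (6.0, 4.7) and moved to about (6.0, 6.0).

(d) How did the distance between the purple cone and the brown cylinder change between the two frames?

+2.1

They were about 4.2 units apart before and 6.3 after — 2.1 units further apart.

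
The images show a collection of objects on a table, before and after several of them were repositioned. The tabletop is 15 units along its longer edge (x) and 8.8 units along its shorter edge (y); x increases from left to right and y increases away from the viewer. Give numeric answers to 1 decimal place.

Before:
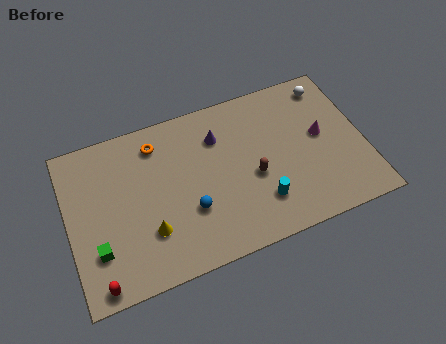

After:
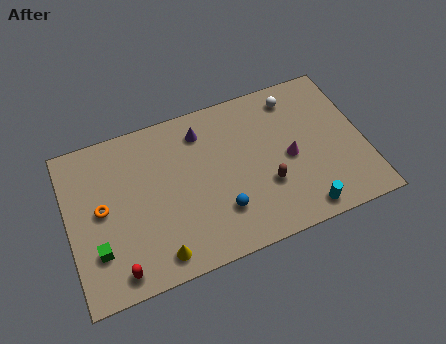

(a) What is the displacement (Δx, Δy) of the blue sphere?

(1.5, -0.6)

The blue sphere was at about (6.0, 3.0) and moved to about (7.5, 2.4).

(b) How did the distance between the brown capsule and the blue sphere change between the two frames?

-0.9

They were about 3.4 units apart before and 2.5 after — 0.9 units closer together.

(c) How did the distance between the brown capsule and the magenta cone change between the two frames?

-2.1

Before: roughly 3.8 units apart; after: 1.7. That's 2.1 units closer together.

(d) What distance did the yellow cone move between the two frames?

1.4

From (3.9, 2.6) to (4.2, 1.2), the yellow cone covered √(0.3² + 1.4²) ≈ 1.4 units.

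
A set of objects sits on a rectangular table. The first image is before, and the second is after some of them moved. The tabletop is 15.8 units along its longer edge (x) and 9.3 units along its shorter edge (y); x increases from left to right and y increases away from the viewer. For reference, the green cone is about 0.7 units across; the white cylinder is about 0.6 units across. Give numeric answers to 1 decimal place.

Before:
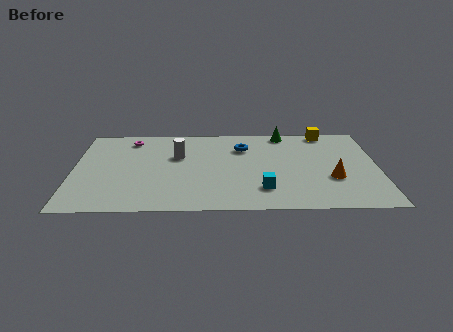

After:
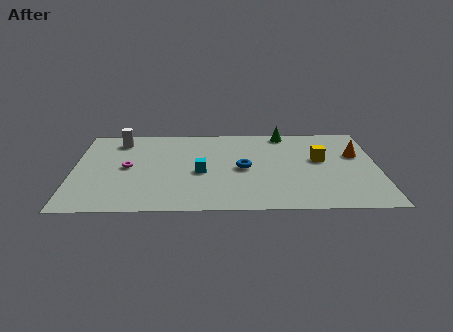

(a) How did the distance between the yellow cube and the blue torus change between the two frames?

-0.6

They were about 4.7 units apart before and 4.1 after — 0.6 units closer together.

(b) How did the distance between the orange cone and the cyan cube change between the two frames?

+4.5

Before: roughly 3.8 units apart; after: 8.3. That's 4.5 units further apart.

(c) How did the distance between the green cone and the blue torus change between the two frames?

+1.8

They were about 2.7 units apart before and 4.5 after — 1.8 units further apart.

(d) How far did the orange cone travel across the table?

2.9

From (13.4, 3.3) to (14.7, 5.9), the orange cone covered √(1.3² + 2.6²) ≈ 2.9 units.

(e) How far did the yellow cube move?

3.1

The yellow cube moved from about (13.2, 8.5) to (12.8, 5.4), a distance of √(0.4² + 3.1²) ≈ 3.1.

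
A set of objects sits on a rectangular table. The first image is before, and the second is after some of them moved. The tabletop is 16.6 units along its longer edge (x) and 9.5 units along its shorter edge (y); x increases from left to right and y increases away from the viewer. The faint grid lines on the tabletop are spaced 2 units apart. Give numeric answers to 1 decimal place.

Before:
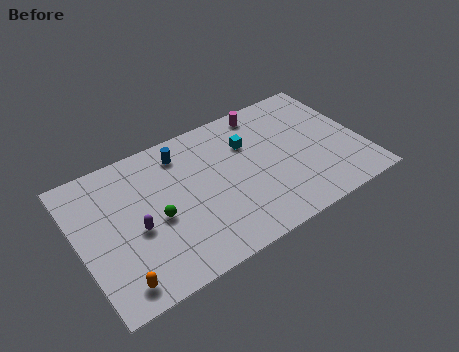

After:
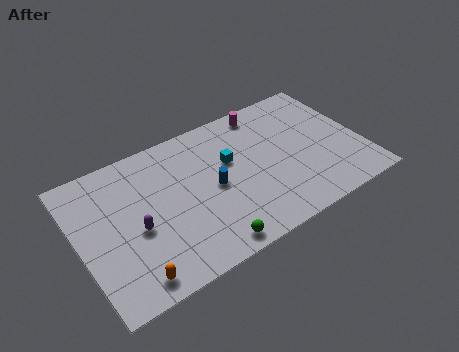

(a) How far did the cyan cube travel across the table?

1.4

The cyan cube moved from about (10.2, 6.6) to (9.0, 5.9), a distance of √(1.2² + 0.7²) ≈ 1.4.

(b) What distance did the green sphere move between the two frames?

4.1

The green sphere was near (4.4, 4.2) before and (6.9, 1.0) after, so it travelled √(2.5² + 3.2²) ≈ 4.1 units.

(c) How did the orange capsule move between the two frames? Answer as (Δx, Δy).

(0.8, -0.1)

The orange capsule started near (1.7, 1.3) and ended near (2.5, 1.2).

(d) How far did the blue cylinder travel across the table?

3.5

The blue cylinder was near (6.4, 7.8) before and (7.8, 4.6) after, so it travelled √(1.4² + 3.2²) ≈ 3.5 units.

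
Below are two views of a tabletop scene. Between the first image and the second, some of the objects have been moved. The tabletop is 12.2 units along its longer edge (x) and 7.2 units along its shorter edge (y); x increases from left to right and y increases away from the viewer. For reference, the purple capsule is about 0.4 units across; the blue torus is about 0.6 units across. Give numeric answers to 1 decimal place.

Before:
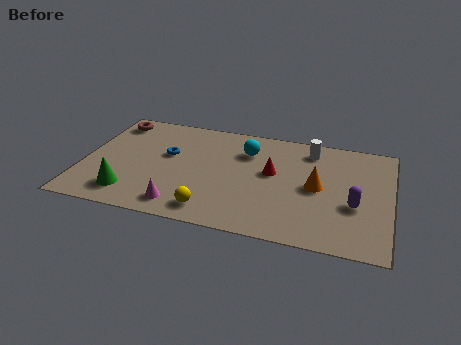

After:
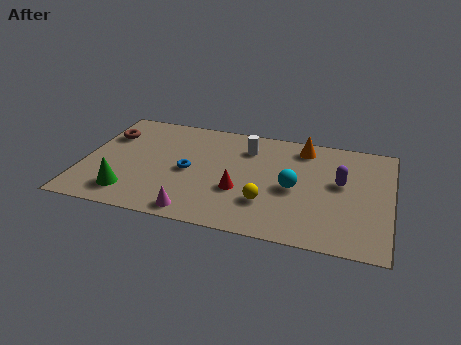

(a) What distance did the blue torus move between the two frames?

1.3

From (3.3, 4.3) to (4.2, 3.4), the blue torus covered √(0.9² + 0.9²) ≈ 1.3 units.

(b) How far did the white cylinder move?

2.5

The white cylinder was near (8.9, 6.0) before and (6.4, 5.5) after, so it travelled √(2.5² + 0.5²) ≈ 2.5 units.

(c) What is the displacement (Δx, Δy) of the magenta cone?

(0.6, -0.3)

The magenta cone was at about (4.1, 1.1) and moved to about (4.7, 0.8).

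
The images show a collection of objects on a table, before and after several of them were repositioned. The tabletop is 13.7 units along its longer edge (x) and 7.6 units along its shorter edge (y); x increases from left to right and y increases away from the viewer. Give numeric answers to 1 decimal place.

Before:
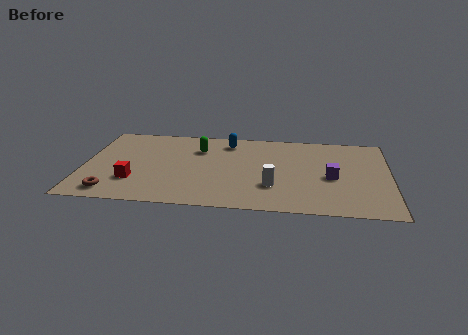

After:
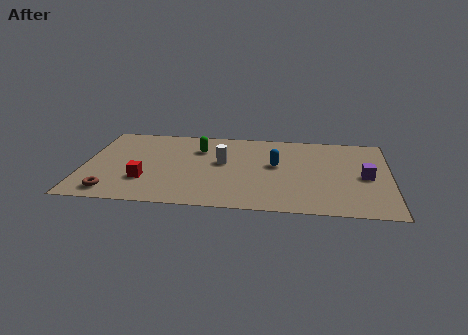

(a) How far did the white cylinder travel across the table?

3.0

The white cylinder moved from about (8.5, 2.3) to (6.2, 4.3), a distance of √(2.3² + 2.0²) ≈ 3.0.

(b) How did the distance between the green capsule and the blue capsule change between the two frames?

+2.2

Before: roughly 1.5 units apart; after: 3.7. That's 2.2 units further apart.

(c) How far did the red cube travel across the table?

0.5

The red cube moved from about (2.3, 2.2) to (2.8, 2.3), a distance of √(0.5² + 0.1²) ≈ 0.5.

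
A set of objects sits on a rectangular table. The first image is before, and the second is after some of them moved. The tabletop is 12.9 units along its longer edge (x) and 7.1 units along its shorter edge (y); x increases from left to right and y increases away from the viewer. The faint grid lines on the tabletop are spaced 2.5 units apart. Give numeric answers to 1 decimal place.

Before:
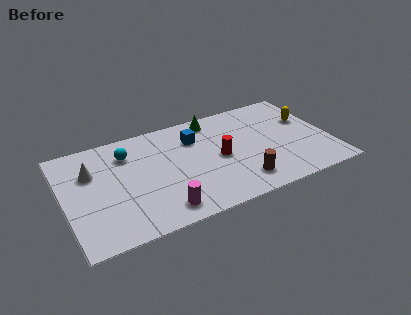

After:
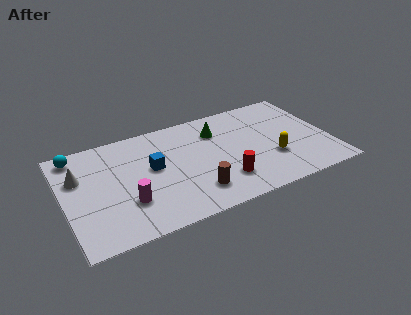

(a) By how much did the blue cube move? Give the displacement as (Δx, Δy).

(-2.2, -1.2)

The blue cube was at about (6.5, 5.2) and moved to about (4.3, 4.0).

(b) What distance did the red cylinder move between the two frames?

1.6

The red cylinder was near (7.5, 3.4) before and (7.5, 1.8) after, so it travelled √(0.0² + 1.6²) ≈ 1.6 units.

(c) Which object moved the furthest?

the yellow capsule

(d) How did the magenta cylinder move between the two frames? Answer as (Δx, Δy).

(-1.5, 1.1)

The magenta cylinder was at about (4.4, 1.1) and moved to about (2.9, 2.2).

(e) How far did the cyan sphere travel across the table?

2.5

The cyan sphere was near (3.2, 5.4) before and (0.8, 6.2) after, so it travelled √(2.4² + 0.8²) ≈ 2.5 units.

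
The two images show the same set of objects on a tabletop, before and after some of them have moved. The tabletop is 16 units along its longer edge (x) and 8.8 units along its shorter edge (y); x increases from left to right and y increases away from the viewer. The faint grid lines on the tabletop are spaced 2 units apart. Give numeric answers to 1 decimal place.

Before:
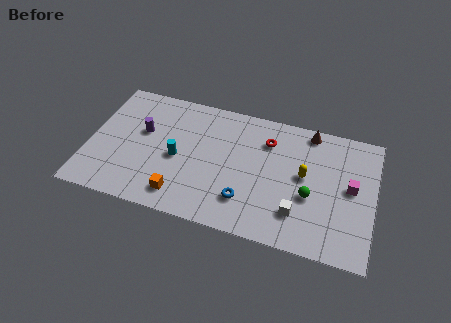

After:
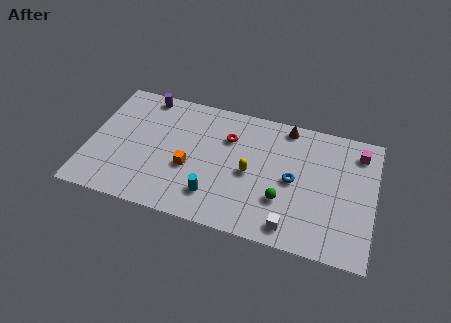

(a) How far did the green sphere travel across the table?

1.7

The green sphere was near (12.5, 3.5) before and (11.0, 2.8) after, so it travelled √(1.5² + 0.7²) ≈ 1.7 units.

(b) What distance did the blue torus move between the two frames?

3.3

From (9.0, 2.2) to (11.5, 4.3), the blue torus covered √(2.5² + 2.1²) ≈ 3.3 units.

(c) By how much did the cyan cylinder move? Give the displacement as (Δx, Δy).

(2.2, -2.0)

From the two frames, the cyan cylinder sits at roughly (5.0, 4.0) before and (7.2, 2.0) after.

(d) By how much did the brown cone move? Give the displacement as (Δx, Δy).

(-1.3, 0.0)

The brown cone started near (12.2, 7.9) and ended near (10.9, 7.9).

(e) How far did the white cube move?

1.0

The white cube was near (11.9, 2.2) before and (11.6, 1.2) after, so it travelled √(0.3² + 1.0²) ≈ 1.0 units.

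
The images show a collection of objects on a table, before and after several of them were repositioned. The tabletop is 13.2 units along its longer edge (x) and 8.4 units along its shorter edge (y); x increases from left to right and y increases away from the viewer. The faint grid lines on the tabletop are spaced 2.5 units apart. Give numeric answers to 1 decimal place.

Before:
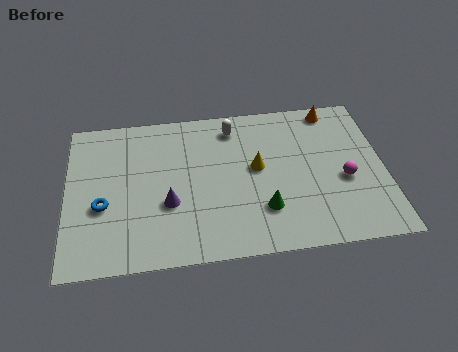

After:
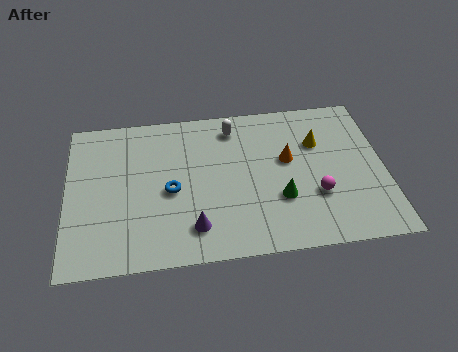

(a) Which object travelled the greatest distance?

the orange cone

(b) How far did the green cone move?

0.9

The green cone was near (8.1, 2.3) before and (8.8, 2.8) after, so it travelled √(0.7² + 0.5²) ≈ 0.9 units.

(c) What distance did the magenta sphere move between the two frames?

1.4

The magenta sphere moved from about (11.5, 3.5) to (10.3, 2.8), a distance of √(1.2² + 0.7²) ≈ 1.4.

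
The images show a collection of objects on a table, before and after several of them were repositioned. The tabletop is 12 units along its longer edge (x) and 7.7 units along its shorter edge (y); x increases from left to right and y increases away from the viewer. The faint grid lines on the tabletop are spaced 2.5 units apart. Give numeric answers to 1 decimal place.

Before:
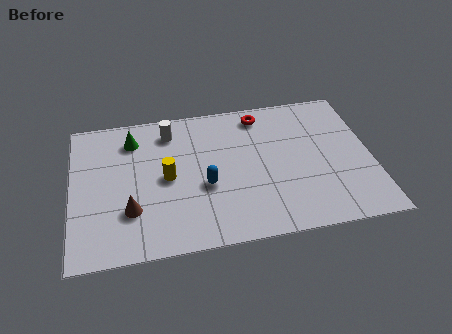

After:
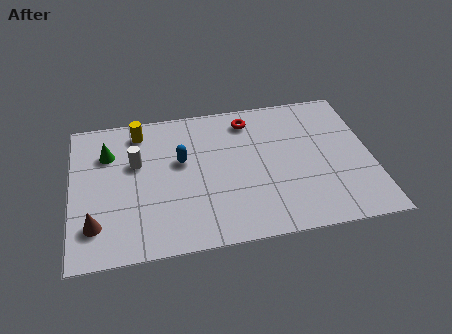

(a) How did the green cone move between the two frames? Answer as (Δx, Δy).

(-1.0, -0.6)

The green cone was at about (2.5, 6.1) and moved to about (1.5, 5.5).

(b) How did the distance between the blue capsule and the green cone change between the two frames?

-1.1

They were about 4.1 units apart before and 3.0 after — 1.1 units closer together.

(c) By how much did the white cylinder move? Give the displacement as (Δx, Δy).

(-1.4, -1.5)

The white cylinder was at about (4.0, 6.3) and moved to about (2.6, 4.8).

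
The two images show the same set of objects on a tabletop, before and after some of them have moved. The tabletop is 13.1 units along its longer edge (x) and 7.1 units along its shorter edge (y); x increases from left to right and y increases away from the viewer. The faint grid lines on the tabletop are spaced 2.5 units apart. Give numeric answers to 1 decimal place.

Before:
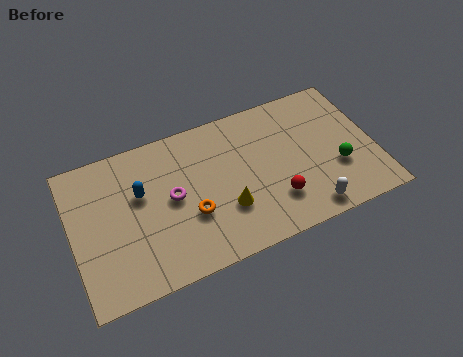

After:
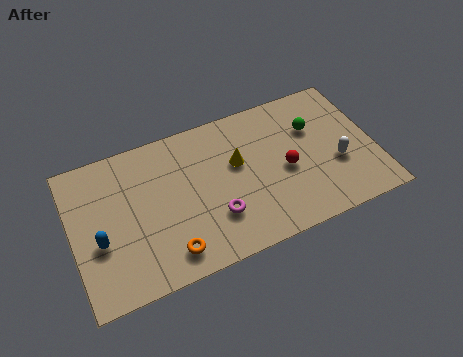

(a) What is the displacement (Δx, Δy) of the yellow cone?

(0.7, 2.0)

From the two frames, the yellow cone sits at roughly (6.5, 2.3) before and (7.2, 4.3) after.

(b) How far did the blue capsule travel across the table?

2.5

From (3.0, 4.4) to (1.1, 2.8), the blue capsule covered √(1.9² + 1.6²) ≈ 2.5 units.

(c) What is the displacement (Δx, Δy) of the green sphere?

(-0.8, 2.3)

The green sphere started near (11.4, 2.5) and ended near (10.6, 4.8).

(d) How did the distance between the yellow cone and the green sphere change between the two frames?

-1.5

They were about 4.9 units apart before and 3.4 after — 1.5 units closer together.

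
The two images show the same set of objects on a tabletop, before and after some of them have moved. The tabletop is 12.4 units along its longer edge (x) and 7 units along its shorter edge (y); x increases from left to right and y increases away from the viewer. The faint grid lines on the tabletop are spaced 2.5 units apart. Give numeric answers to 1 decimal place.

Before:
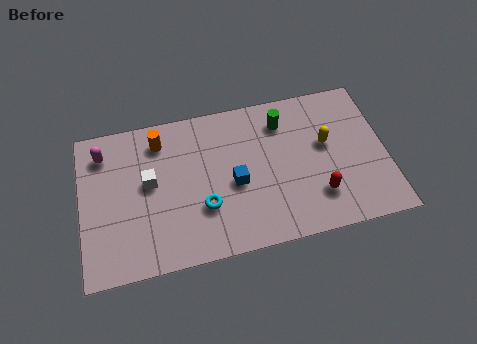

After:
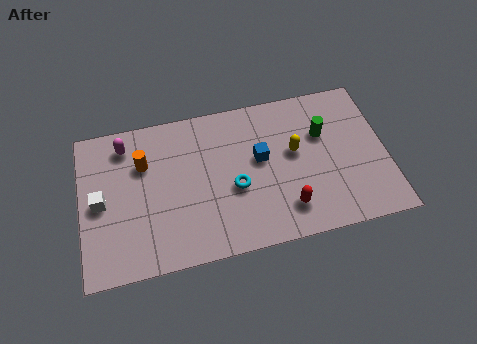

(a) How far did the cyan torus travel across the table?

1.4

From (4.9, 2.3) to (6.2, 2.9), the cyan torus covered √(1.3² + 0.6²) ≈ 1.4 units.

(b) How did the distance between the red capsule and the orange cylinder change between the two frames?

-0.8

They were about 7.3 units apart before and 6.5 after — 0.8 units closer together.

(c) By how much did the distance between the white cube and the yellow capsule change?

+0.7

They were about 7.2 units apart before and 7.9 after — 0.7 units further apart.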